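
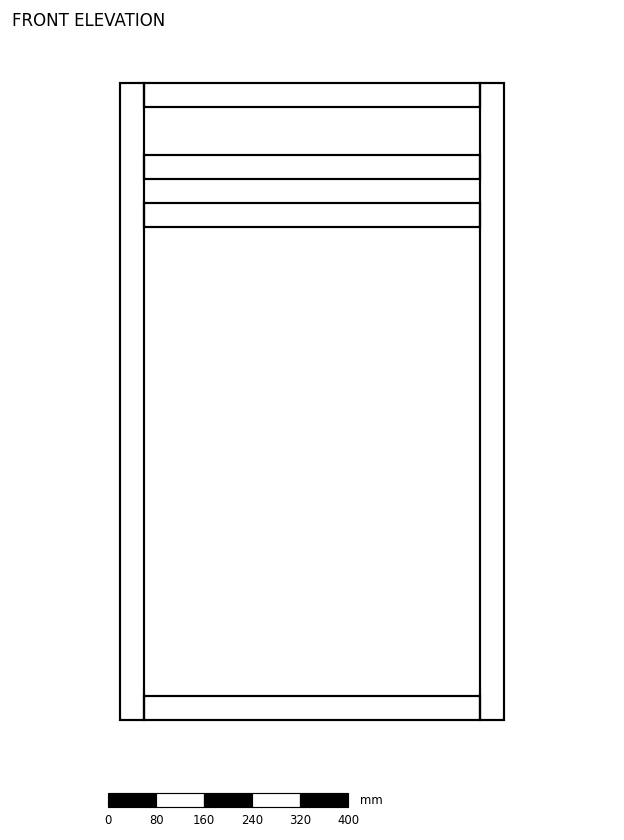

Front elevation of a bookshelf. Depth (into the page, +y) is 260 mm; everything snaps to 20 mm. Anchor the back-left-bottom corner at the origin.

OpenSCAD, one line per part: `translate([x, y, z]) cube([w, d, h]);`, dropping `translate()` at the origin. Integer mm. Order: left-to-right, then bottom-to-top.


cube([40, 260, 1060]);
translate([40, 0, 0]) cube([560, 260, 40]);
translate([40, 0, 820]) cube([560, 260, 40]);
translate([40, 0, 900]) cube([560, 260, 40]);
translate([40, 0, 1020]) cube([560, 260, 40]);
translate([600, 0, 0]) cube([40, 260, 1060]);


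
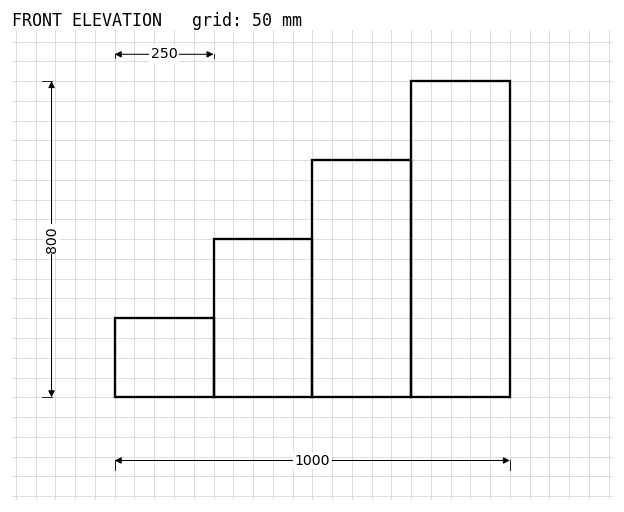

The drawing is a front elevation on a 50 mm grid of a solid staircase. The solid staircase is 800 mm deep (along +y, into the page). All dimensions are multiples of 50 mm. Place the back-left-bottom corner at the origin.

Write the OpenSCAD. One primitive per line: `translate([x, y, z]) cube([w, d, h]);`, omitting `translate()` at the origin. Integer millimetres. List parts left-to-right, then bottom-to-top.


cube([250, 800, 200]);
translate([250, 0, 0]) cube([250, 800, 400]);
translate([500, 0, 0]) cube([250, 800, 600]);
translate([750, 0, 0]) cube([250, 800, 800]);


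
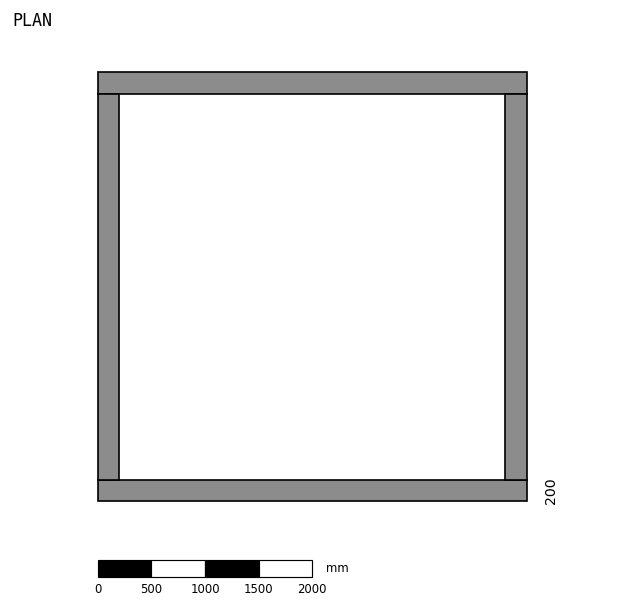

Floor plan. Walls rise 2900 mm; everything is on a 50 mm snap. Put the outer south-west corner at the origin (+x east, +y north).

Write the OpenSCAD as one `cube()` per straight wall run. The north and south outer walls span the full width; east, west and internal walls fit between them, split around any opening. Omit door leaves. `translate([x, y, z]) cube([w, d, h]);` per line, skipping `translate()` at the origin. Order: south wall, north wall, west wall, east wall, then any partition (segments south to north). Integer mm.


cube([4000, 200, 2900]);
translate([0, 3800, 0]) cube([4000, 200, 2900]);
translate([0, 200, 0]) cube([200, 3600, 2900]);
translate([3800, 200, 0]) cube([200, 3600, 2900]);


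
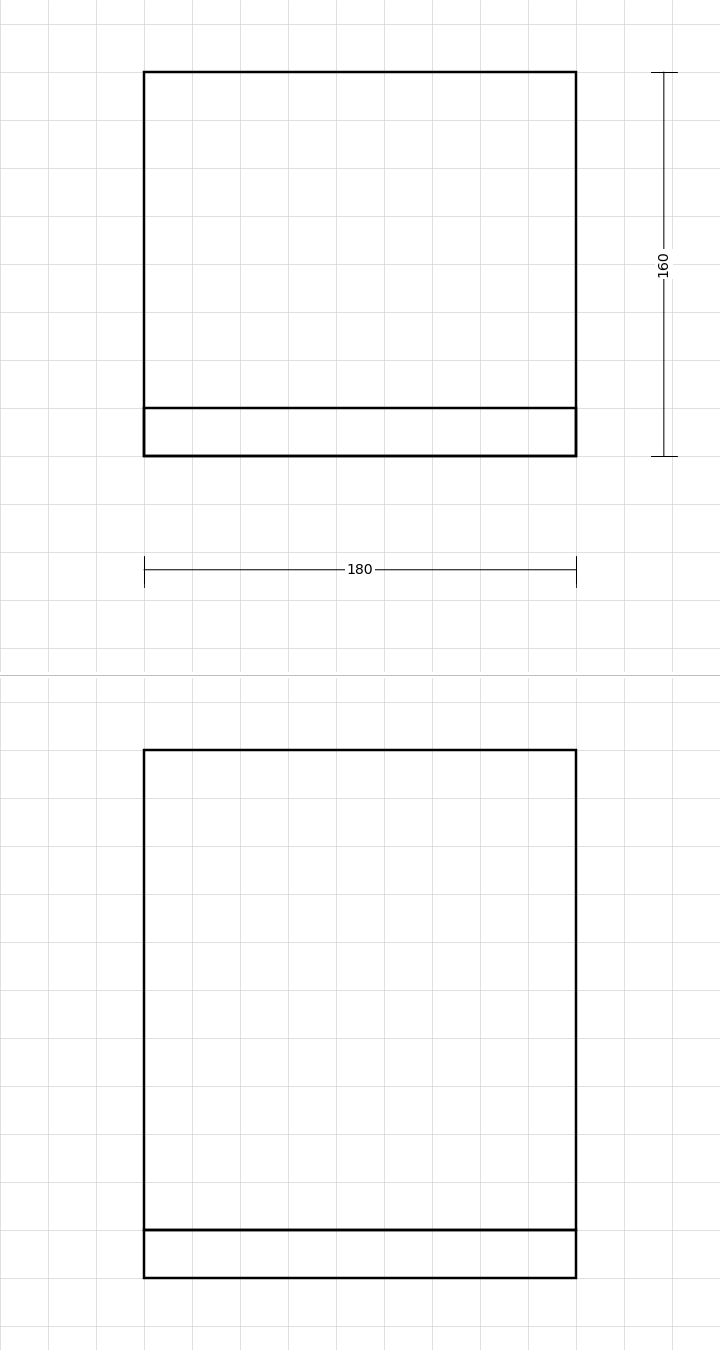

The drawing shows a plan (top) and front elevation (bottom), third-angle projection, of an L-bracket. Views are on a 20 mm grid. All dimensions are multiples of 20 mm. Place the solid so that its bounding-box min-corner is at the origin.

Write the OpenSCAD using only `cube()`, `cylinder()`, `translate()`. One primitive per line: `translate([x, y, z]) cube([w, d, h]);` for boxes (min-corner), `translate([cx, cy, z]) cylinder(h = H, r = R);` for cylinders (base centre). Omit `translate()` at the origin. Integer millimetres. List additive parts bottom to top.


cube([180, 160, 20]);
translate([0, 0, 20]) cube([180, 20, 200]);


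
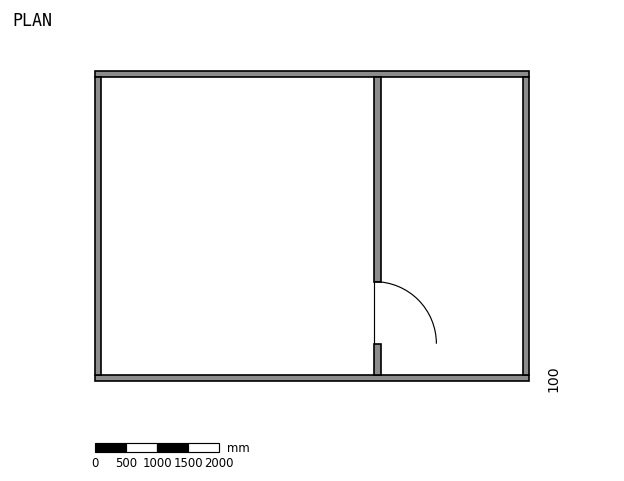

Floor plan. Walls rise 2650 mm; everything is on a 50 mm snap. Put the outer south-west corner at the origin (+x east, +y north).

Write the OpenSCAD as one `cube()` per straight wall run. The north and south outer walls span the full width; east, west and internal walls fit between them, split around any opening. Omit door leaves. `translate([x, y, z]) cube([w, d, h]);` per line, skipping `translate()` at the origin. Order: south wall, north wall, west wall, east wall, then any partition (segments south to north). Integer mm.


cube([7000, 100, 2650]);
translate([0, 4900, 0]) cube([7000, 100, 2650]);
translate([0, 100, 0]) cube([100, 4800, 2650]);
translate([6900, 100, 0]) cube([100, 4800, 2650]);
translate([4500, 100, 0]) cube([100, 500, 2650]);
translate([4500, 1600, 0]) cube([100, 3300, 2650]);


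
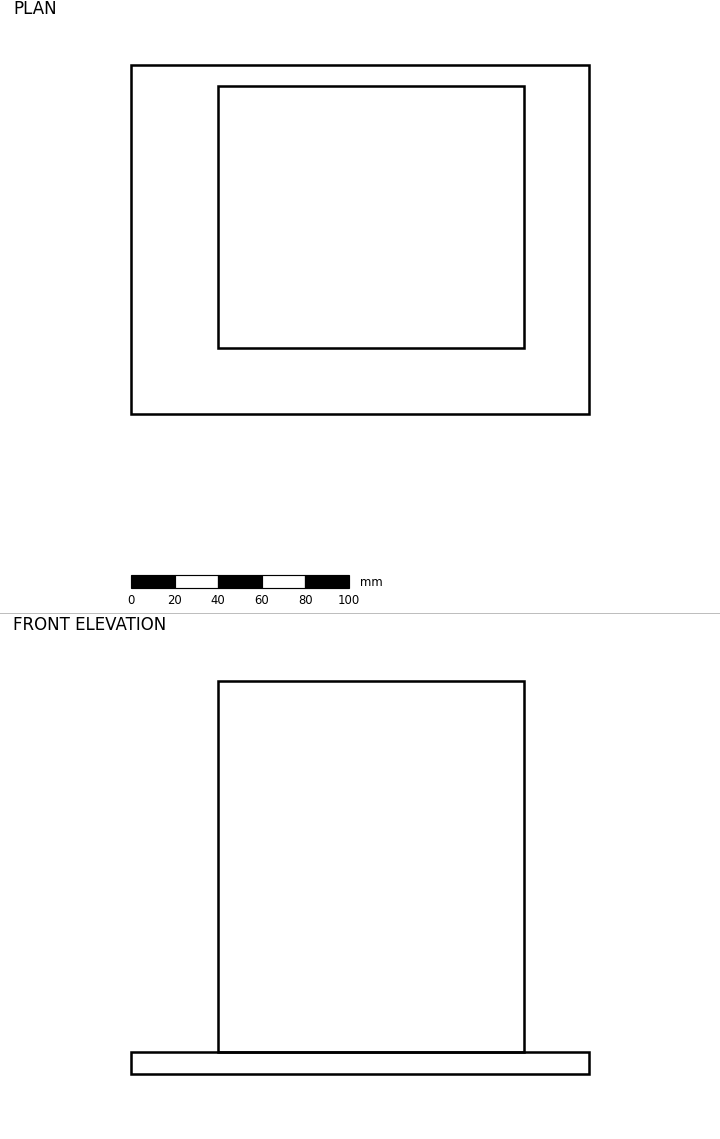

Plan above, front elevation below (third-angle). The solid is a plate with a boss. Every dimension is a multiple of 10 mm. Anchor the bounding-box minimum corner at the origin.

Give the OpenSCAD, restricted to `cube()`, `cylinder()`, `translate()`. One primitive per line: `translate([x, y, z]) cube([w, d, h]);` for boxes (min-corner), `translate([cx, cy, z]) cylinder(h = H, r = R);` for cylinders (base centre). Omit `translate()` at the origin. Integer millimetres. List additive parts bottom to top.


cube([210, 160, 10]);
translate([40, 30, 10]) cube([140, 120, 170]);


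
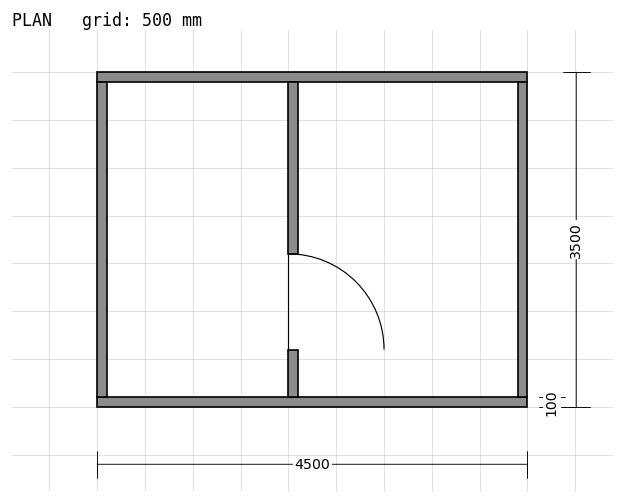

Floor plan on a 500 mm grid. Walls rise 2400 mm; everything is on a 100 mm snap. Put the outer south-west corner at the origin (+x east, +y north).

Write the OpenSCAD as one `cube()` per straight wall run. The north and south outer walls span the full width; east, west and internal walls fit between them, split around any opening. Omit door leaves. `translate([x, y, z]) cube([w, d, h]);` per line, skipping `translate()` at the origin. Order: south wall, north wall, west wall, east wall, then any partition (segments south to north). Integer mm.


cube([4500, 100, 2400]);
translate([0, 3400, 0]) cube([4500, 100, 2400]);
translate([0, 100, 0]) cube([100, 3300, 2400]);
translate([4400, 100, 0]) cube([100, 3300, 2400]);
translate([2000, 100, 0]) cube([100, 500, 2400]);
translate([2000, 1600, 0]) cube([100, 1800, 2400]);


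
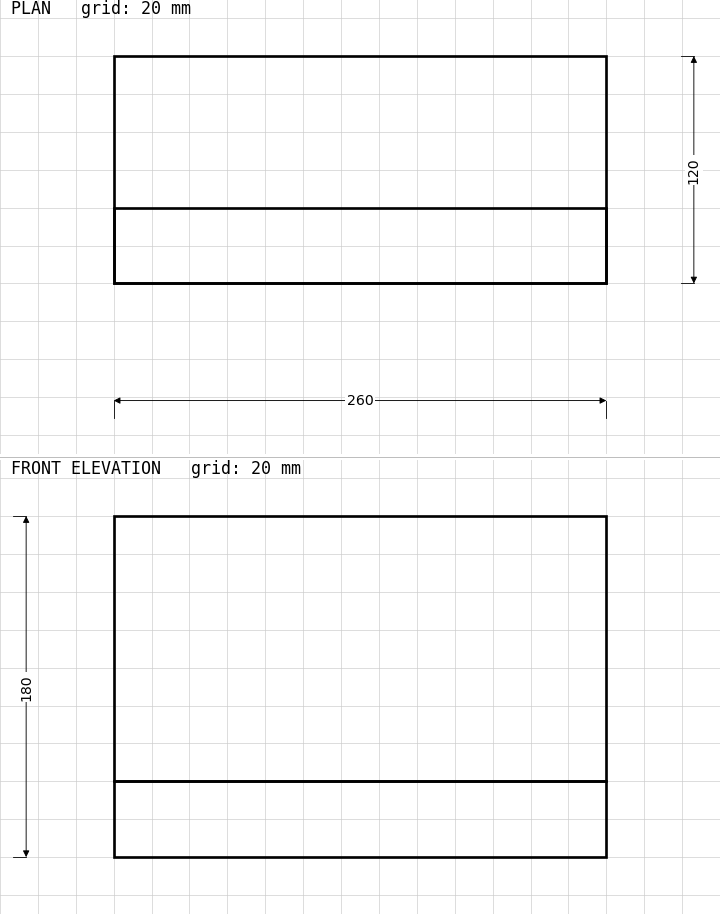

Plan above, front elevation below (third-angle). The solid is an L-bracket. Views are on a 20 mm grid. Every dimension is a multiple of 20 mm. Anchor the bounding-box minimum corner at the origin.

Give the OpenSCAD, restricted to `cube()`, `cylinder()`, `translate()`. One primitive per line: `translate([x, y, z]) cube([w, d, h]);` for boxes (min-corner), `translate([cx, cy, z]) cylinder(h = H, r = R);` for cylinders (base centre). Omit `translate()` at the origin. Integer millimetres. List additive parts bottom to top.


cube([260, 120, 40]);
translate([0, 0, 40]) cube([260, 40, 140]);


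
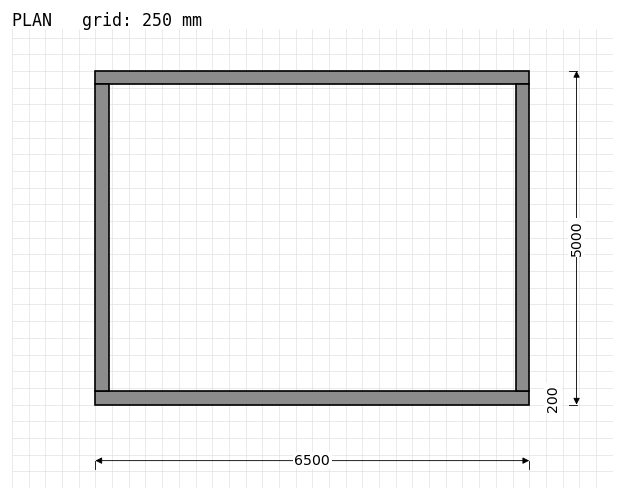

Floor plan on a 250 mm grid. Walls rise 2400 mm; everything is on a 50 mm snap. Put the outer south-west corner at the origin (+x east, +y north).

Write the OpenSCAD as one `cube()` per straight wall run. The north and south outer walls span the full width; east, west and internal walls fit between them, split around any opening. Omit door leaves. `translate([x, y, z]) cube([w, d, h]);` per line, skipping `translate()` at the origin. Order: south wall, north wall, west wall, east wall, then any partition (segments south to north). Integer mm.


cube([6500, 200, 2400]);
translate([0, 4800, 0]) cube([6500, 200, 2400]);
translate([0, 200, 0]) cube([200, 4600, 2400]);
translate([6300, 200, 0]) cube([200, 4600, 2400]);


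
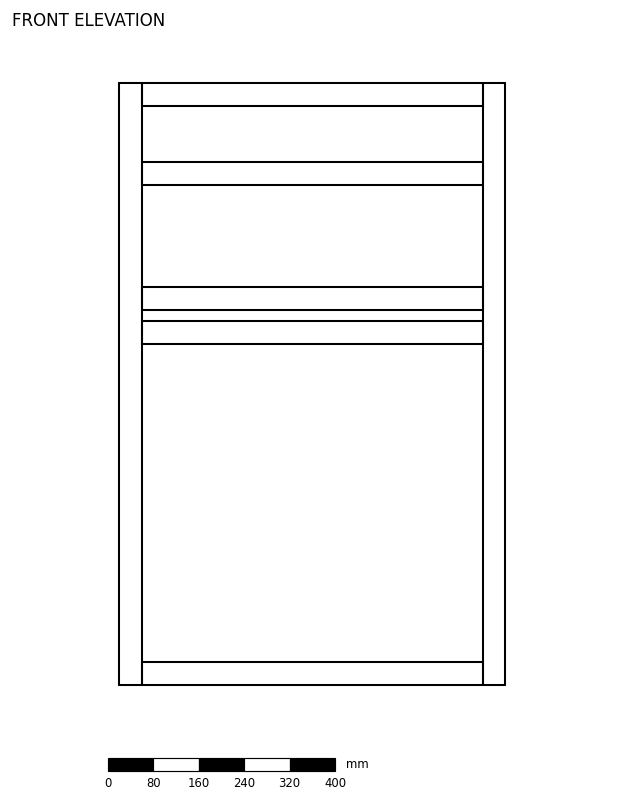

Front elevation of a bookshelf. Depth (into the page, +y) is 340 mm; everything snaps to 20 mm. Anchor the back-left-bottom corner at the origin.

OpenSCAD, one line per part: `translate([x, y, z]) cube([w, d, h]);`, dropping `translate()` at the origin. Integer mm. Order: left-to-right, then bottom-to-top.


cube([40, 340, 1060]);
translate([40, 0, 0]) cube([600, 340, 40]);
translate([40, 0, 600]) cube([600, 340, 40]);
translate([40, 0, 660]) cube([600, 340, 40]);
translate([40, 0, 880]) cube([600, 340, 40]);
translate([40, 0, 1020]) cube([600, 340, 40]);
translate([640, 0, 0]) cube([40, 340, 1060]);


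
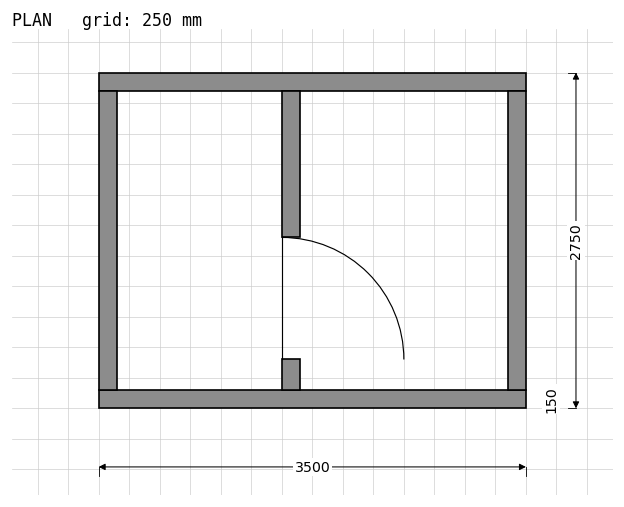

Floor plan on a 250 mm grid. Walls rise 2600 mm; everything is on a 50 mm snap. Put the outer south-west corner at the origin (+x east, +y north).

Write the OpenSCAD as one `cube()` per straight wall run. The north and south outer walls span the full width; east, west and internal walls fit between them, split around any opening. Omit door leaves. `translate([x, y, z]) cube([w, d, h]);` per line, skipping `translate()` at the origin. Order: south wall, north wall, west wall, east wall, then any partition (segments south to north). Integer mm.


cube([3500, 150, 2600]);
translate([0, 2600, 0]) cube([3500, 150, 2600]);
translate([0, 150, 0]) cube([150, 2450, 2600]);
translate([3350, 150, 0]) cube([150, 2450, 2600]);
translate([1500, 150, 0]) cube([150, 250, 2600]);
translate([1500, 1400, 0]) cube([150, 1200, 2600]);


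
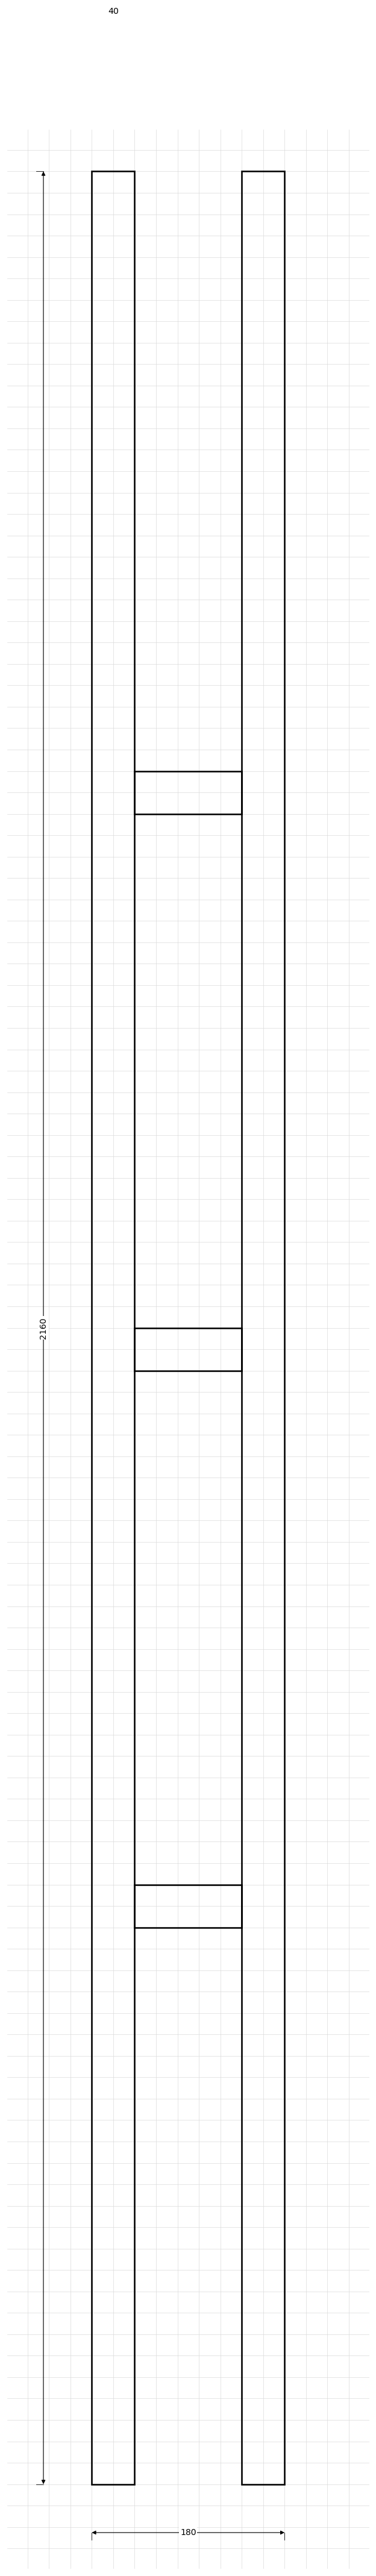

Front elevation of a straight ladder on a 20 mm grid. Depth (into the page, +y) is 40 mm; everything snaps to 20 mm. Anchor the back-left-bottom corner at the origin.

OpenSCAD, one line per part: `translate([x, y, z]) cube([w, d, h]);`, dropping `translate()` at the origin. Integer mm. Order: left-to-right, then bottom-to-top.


cube([40, 40, 2160]);
translate([40, 0, 520]) cube([100, 40, 40]);
translate([40, 0, 1040]) cube([100, 40, 40]);
translate([40, 0, 1560]) cube([100, 40, 40]);
translate([140, 0, 0]) cube([40, 40, 2160]);


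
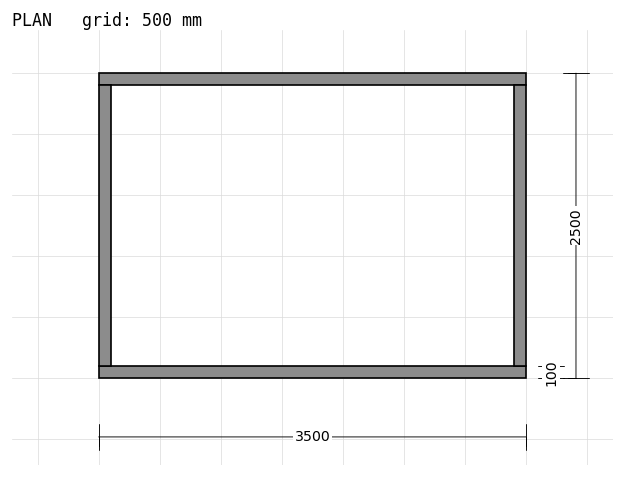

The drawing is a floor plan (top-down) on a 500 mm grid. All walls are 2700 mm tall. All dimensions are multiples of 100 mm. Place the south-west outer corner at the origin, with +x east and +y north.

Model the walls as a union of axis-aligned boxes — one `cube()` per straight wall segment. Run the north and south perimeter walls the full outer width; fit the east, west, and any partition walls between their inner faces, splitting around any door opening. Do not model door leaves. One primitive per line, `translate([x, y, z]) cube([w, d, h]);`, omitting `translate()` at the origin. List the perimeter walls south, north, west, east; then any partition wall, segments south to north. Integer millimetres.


cube([3500, 100, 2700]);
translate([0, 2400, 0]) cube([3500, 100, 2700]);
translate([0, 100, 0]) cube([100, 2300, 2700]);
translate([3400, 100, 0]) cube([100, 2300, 2700]);


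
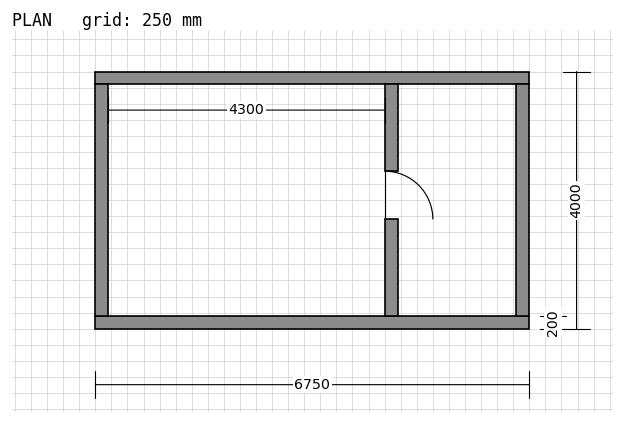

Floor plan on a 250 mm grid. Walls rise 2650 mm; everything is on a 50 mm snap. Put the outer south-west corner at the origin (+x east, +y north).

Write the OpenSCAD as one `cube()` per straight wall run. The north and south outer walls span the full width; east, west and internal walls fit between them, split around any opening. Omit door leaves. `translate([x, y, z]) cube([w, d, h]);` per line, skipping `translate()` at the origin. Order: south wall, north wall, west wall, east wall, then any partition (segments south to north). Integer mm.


cube([6750, 200, 2650]);
translate([0, 3800, 0]) cube([6750, 200, 2650]);
translate([0, 200, 0]) cube([200, 3600, 2650]);
translate([6550, 200, 0]) cube([200, 3600, 2650]);
translate([4500, 200, 0]) cube([200, 1500, 2650]);
translate([4500, 2450, 0]) cube([200, 1350, 2650]);


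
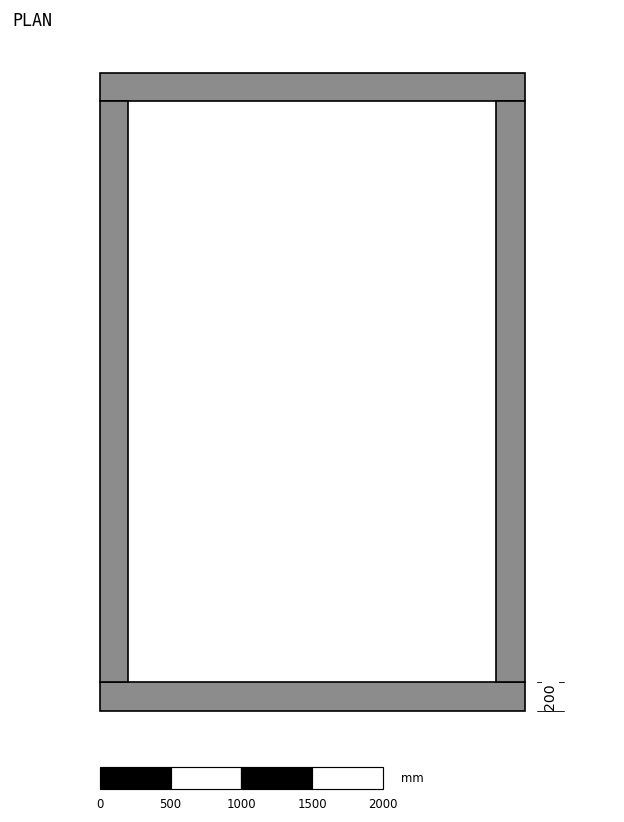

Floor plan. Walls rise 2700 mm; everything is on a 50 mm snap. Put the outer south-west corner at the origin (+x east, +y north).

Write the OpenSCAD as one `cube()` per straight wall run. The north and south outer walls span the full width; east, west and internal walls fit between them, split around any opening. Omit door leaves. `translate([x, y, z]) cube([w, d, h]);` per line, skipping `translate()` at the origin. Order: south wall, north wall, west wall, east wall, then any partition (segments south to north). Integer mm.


cube([3000, 200, 2700]);
translate([0, 4300, 0]) cube([3000, 200, 2700]);
translate([0, 200, 0]) cube([200, 4100, 2700]);
translate([2800, 200, 0]) cube([200, 4100, 2700]);


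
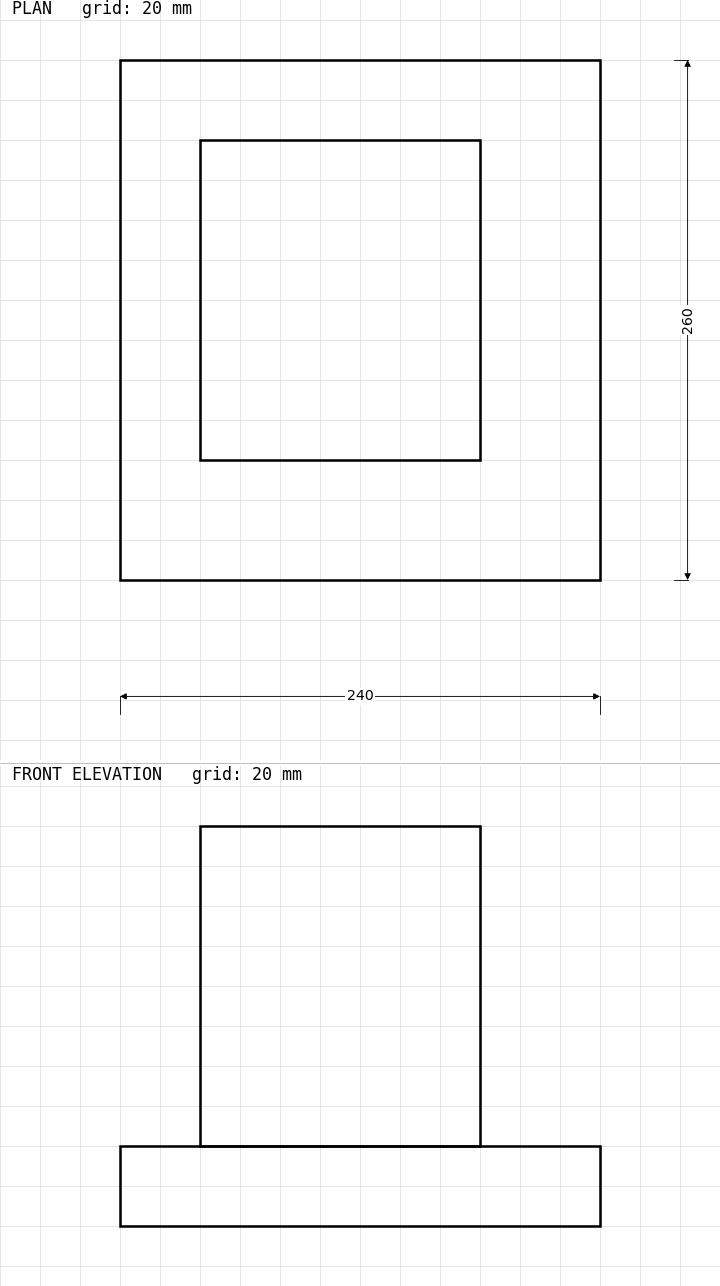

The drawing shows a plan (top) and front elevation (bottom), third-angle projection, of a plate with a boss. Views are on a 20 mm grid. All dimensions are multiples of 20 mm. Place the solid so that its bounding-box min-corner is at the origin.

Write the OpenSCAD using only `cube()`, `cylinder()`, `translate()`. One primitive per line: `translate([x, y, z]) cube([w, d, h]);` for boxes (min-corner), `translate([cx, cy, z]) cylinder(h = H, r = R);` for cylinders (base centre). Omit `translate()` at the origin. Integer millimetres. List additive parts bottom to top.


cube([240, 260, 40]);
translate([40, 60, 40]) cube([140, 160, 160]);


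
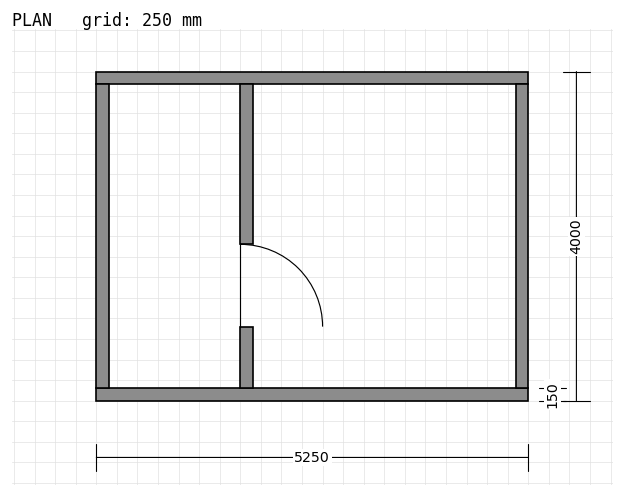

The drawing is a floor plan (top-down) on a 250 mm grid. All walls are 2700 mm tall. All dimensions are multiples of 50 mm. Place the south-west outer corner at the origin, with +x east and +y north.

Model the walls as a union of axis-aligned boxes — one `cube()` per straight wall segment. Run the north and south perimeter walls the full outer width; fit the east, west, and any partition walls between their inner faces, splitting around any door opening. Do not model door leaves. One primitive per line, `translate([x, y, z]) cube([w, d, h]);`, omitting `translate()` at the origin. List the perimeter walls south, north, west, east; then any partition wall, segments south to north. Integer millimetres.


cube([5250, 150, 2700]);
translate([0, 3850, 0]) cube([5250, 150, 2700]);
translate([0, 150, 0]) cube([150, 3700, 2700]);
translate([5100, 150, 0]) cube([150, 3700, 2700]);
translate([1750, 150, 0]) cube([150, 750, 2700]);
translate([1750, 1900, 0]) cube([150, 1950, 2700]);


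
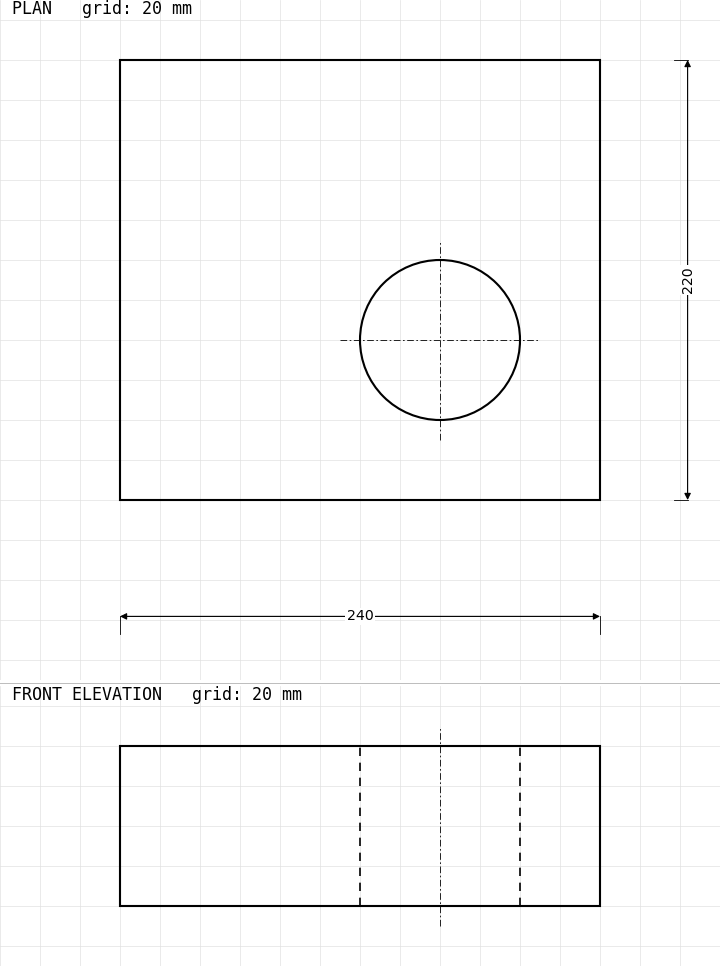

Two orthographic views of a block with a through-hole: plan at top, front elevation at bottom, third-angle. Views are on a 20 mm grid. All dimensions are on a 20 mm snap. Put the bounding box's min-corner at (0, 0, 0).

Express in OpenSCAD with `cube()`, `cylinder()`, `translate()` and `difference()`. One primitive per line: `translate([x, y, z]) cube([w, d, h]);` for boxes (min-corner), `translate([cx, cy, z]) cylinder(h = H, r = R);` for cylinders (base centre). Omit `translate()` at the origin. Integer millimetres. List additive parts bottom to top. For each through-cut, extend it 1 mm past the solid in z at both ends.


difference() {
  cube([240, 220, 80]);
  translate([160, 80, -1]) cylinder(h = 82, r = 40);
}


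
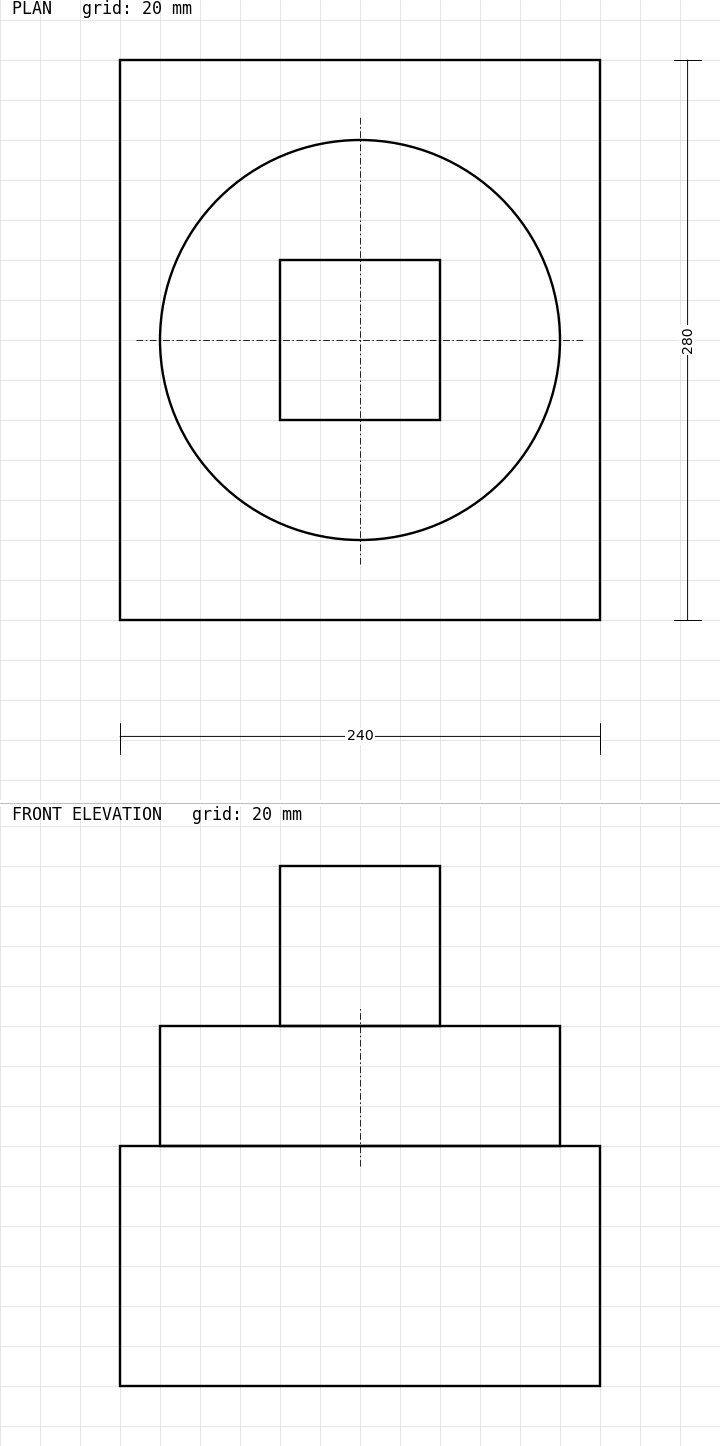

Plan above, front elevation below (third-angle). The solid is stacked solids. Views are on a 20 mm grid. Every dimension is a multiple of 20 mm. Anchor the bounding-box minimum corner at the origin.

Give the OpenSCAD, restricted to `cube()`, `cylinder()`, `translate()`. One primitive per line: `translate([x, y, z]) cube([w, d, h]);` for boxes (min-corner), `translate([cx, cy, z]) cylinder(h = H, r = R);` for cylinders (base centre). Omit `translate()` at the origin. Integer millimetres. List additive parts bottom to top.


cube([240, 280, 120]);
translate([120, 140, 120]) cylinder(h = 60, r = 100);
translate([80, 100, 180]) cube([80, 80, 80]);


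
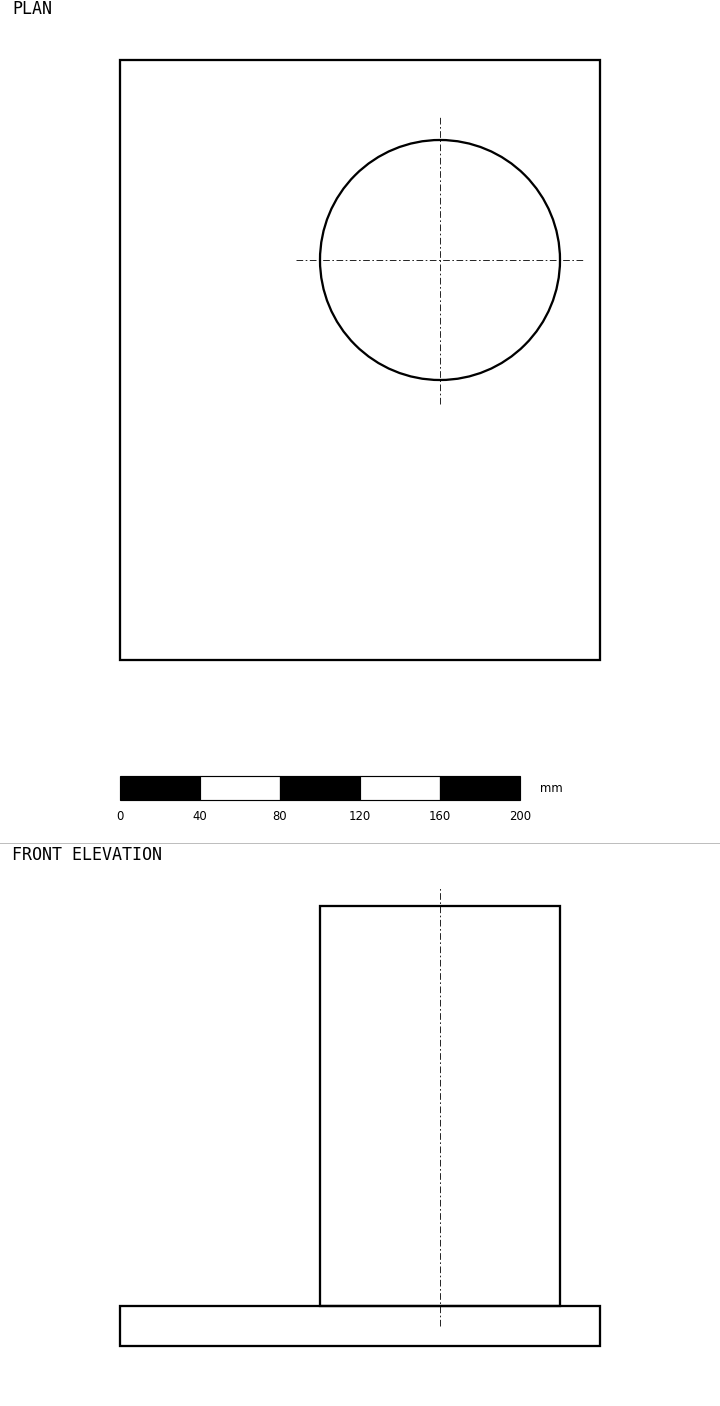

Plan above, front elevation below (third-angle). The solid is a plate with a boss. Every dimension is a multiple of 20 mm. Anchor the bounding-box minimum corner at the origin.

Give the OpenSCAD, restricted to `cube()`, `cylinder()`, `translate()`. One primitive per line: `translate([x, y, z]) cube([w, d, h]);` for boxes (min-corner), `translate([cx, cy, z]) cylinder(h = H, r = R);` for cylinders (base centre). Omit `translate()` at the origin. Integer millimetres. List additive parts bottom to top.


cube([240, 300, 20]);
translate([160, 200, 20]) cylinder(h = 200, r = 60);


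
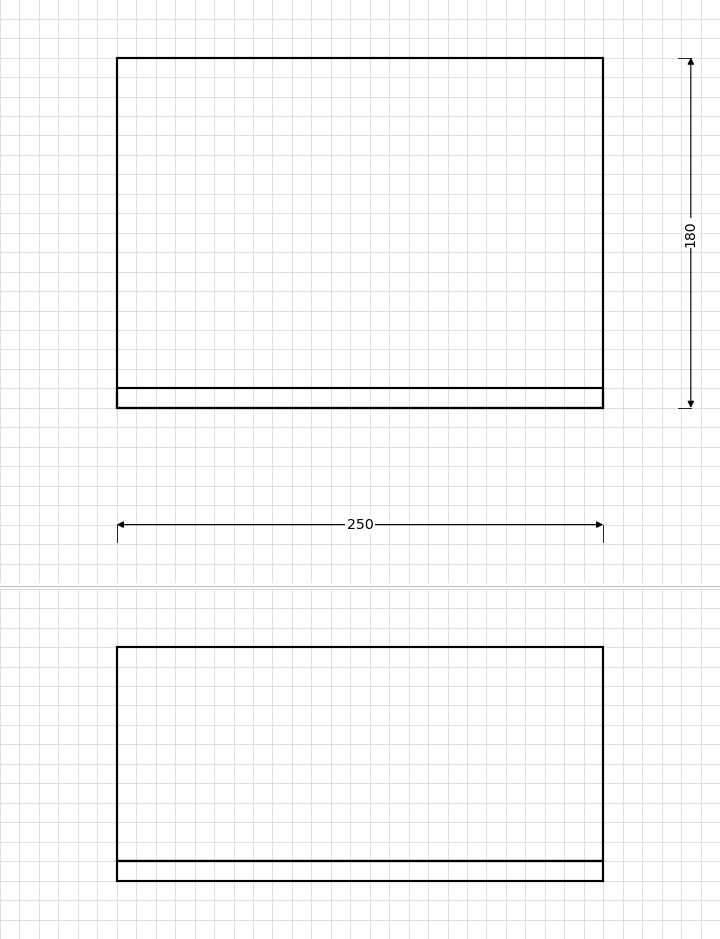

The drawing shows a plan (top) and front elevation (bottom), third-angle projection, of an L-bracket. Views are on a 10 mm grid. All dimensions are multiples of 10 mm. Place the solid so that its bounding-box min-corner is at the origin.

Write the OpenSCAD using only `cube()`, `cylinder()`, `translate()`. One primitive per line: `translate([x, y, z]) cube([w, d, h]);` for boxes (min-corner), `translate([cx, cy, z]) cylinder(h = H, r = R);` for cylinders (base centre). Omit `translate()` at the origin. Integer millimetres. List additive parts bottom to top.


cube([250, 180, 10]);
translate([0, 0, 10]) cube([250, 10, 110]);


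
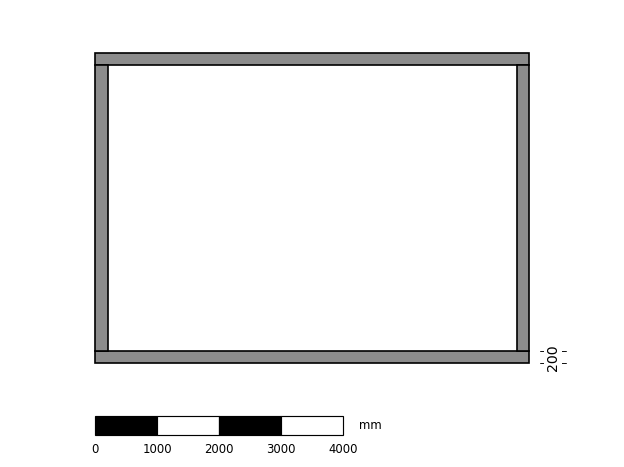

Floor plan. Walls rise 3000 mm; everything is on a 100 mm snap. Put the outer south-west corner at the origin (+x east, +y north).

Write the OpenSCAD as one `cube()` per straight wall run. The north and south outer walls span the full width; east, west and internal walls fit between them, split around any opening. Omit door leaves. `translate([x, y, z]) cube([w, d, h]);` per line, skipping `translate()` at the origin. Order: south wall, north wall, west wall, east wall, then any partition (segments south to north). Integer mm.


cube([7000, 200, 3000]);
translate([0, 4800, 0]) cube([7000, 200, 3000]);
translate([0, 200, 0]) cube([200, 4600, 3000]);
translate([6800, 200, 0]) cube([200, 4600, 3000]);


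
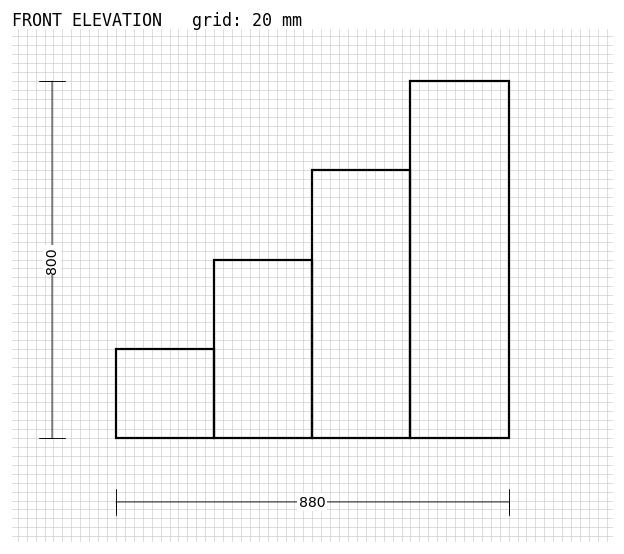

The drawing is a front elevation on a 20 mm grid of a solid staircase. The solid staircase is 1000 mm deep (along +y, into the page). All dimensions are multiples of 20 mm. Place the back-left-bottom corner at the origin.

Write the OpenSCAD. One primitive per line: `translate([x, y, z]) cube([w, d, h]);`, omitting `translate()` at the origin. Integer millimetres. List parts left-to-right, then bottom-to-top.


cube([220, 1000, 200]);
translate([220, 0, 0]) cube([220, 1000, 400]);
translate([440, 0, 0]) cube([220, 1000, 600]);
translate([660, 0, 0]) cube([220, 1000, 800]);


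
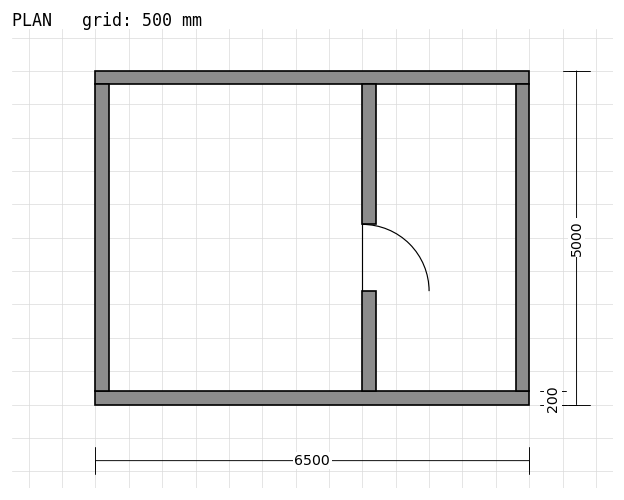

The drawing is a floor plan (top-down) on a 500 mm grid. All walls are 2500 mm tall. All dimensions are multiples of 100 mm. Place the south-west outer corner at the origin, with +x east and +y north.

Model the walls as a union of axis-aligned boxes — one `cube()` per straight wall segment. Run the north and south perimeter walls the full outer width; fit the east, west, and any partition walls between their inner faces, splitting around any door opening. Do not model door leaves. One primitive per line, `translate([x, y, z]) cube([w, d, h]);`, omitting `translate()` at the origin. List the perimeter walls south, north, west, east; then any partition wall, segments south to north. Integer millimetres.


cube([6500, 200, 2500]);
translate([0, 4800, 0]) cube([6500, 200, 2500]);
translate([0, 200, 0]) cube([200, 4600, 2500]);
translate([6300, 200, 0]) cube([200, 4600, 2500]);
translate([4000, 200, 0]) cube([200, 1500, 2500]);
translate([4000, 2700, 0]) cube([200, 2100, 2500]);


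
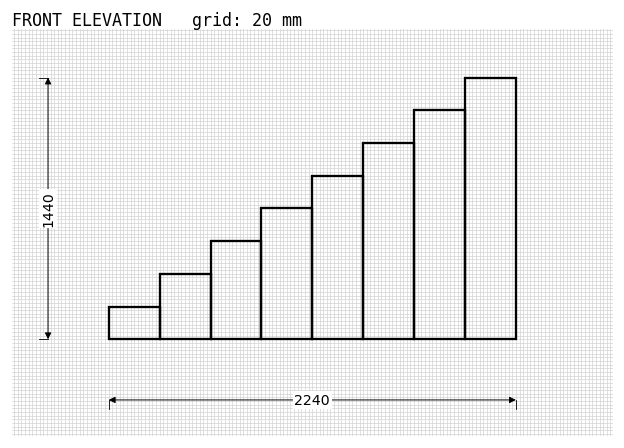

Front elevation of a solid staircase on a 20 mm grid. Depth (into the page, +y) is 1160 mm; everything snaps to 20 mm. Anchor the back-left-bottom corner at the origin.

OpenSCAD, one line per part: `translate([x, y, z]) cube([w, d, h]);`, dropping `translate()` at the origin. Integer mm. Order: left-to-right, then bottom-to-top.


cube([280, 1160, 180]);
translate([280, 0, 0]) cube([280, 1160, 360]);
translate([560, 0, 0]) cube([280, 1160, 540]);
translate([840, 0, 0]) cube([280, 1160, 720]);
translate([1120, 0, 0]) cube([280, 1160, 900]);
translate([1400, 0, 0]) cube([280, 1160, 1080]);
translate([1680, 0, 0]) cube([280, 1160, 1260]);
translate([1960, 0, 0]) cube([280, 1160, 1440]);


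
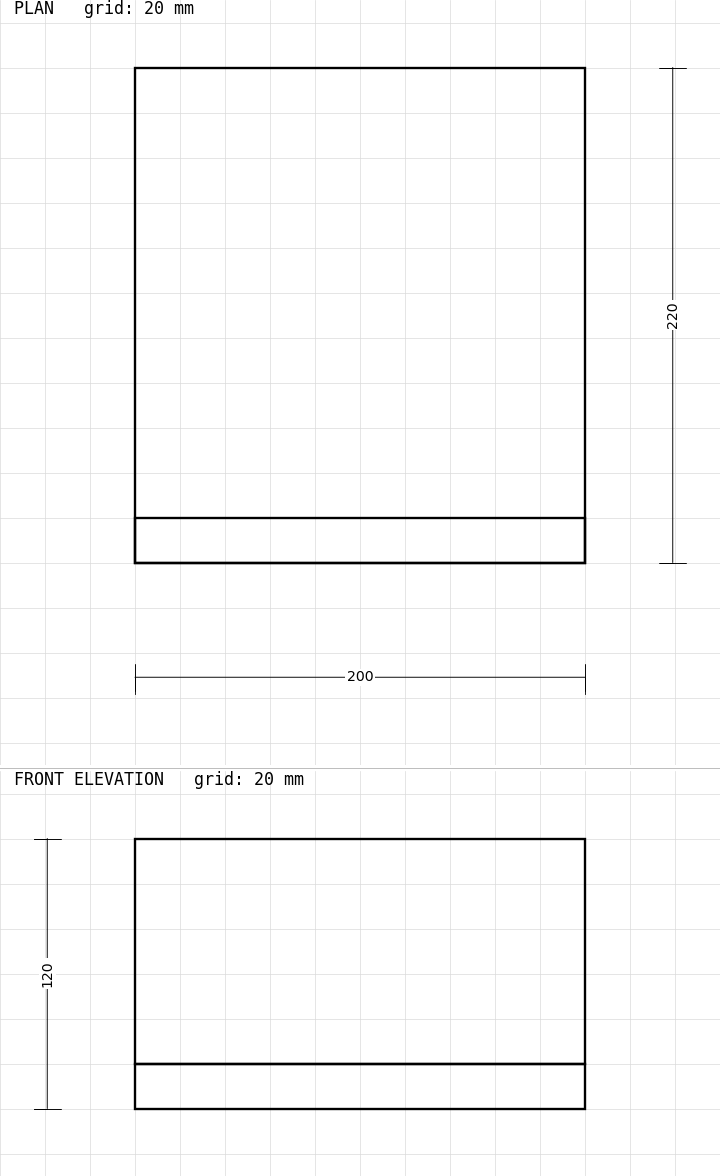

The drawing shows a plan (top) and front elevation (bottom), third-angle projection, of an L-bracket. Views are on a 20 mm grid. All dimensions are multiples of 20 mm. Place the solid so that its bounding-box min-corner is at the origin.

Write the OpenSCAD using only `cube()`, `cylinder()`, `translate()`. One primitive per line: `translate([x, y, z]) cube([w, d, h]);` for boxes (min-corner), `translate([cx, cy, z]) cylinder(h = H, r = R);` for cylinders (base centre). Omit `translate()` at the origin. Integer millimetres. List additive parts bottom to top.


cube([200, 220, 20]);
translate([0, 0, 20]) cube([200, 20, 100]);


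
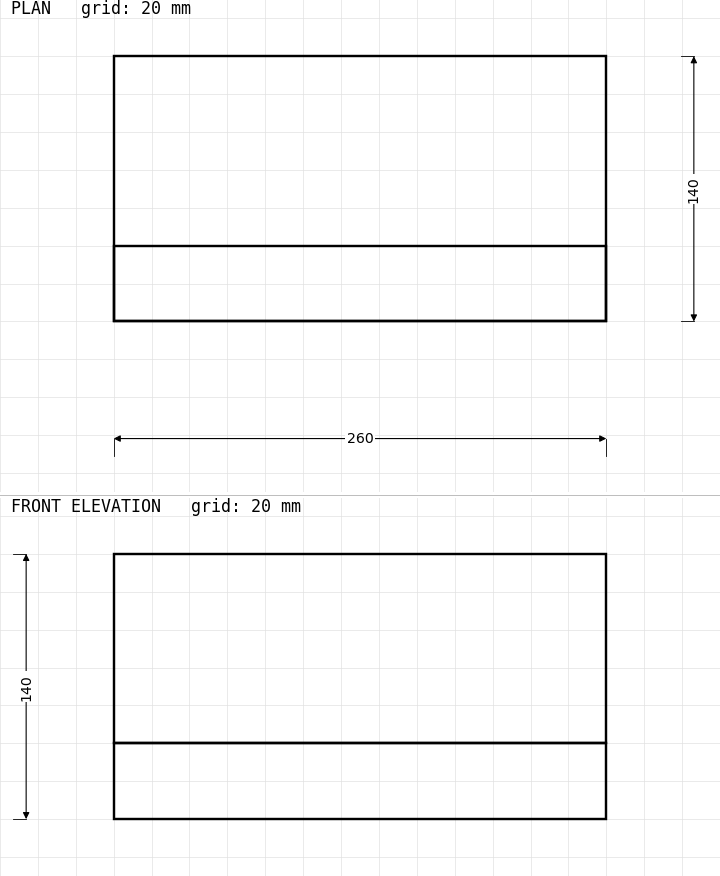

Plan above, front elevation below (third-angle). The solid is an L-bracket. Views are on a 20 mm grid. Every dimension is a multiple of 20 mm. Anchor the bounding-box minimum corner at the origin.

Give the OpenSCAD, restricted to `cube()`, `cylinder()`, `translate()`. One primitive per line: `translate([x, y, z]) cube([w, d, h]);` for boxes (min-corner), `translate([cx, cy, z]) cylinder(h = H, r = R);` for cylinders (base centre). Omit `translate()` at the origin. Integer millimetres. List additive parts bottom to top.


cube([260, 140, 40]);
translate([0, 0, 40]) cube([260, 40, 100]);


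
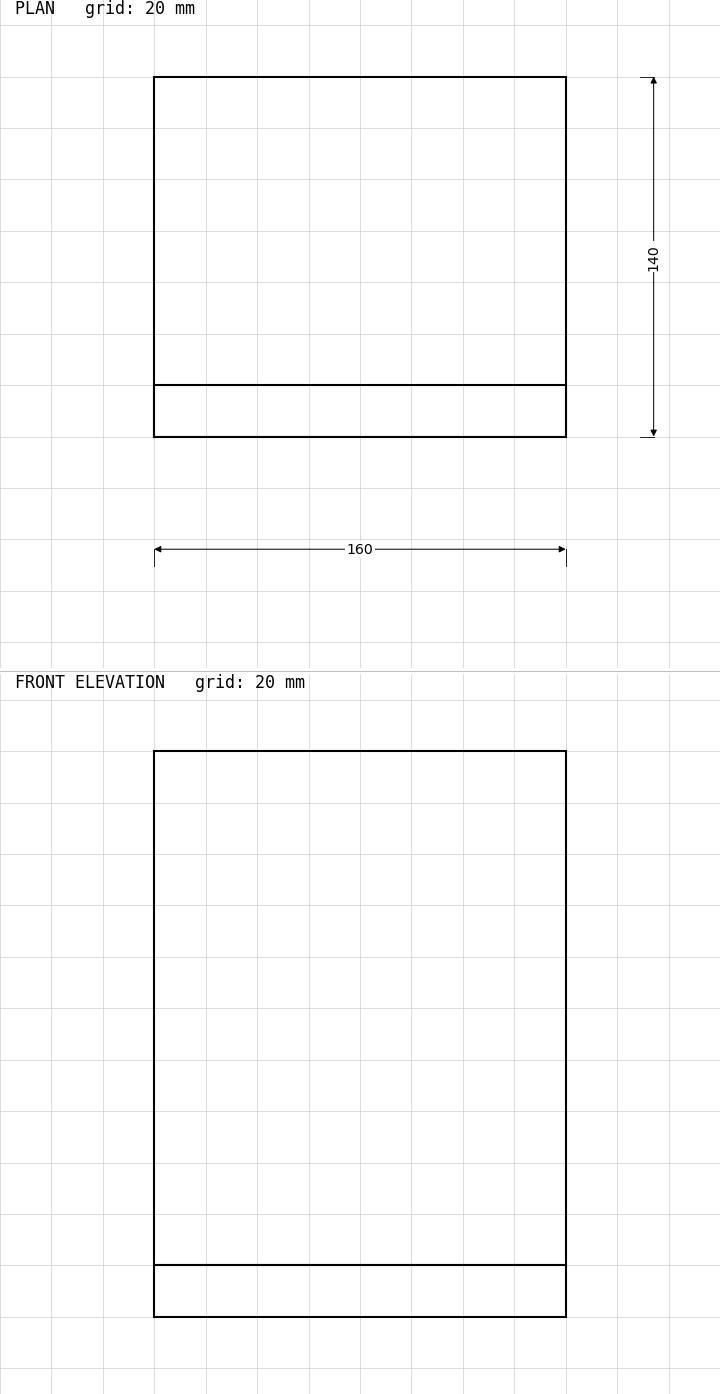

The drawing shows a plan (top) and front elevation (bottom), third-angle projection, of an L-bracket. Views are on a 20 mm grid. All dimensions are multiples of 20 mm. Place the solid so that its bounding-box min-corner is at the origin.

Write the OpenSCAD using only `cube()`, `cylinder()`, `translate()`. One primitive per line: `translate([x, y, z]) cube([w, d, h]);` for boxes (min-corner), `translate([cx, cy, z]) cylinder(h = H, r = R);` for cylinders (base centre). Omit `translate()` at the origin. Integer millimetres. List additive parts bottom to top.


cube([160, 140, 20]);
translate([0, 0, 20]) cube([160, 20, 200]);


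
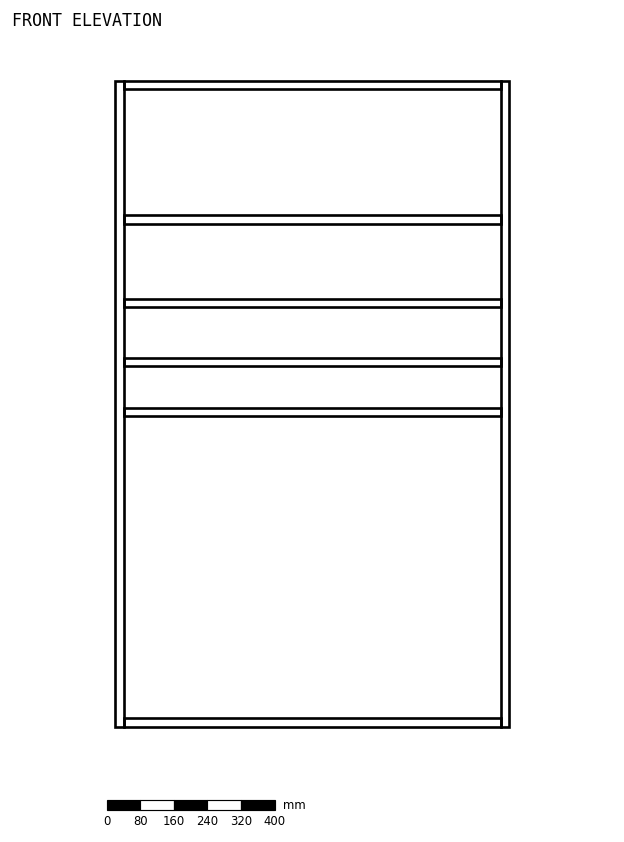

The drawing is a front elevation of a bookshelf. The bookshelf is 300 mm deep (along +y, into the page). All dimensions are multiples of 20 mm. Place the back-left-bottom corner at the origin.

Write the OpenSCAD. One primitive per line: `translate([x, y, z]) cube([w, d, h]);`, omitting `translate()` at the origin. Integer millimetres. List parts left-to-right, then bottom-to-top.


cube([20, 300, 1540]);
translate([20, 0, 0]) cube([900, 300, 20]);
translate([20, 0, 740]) cube([900, 300, 20]);
translate([20, 0, 860]) cube([900, 300, 20]);
translate([20, 0, 1000]) cube([900, 300, 20]);
translate([20, 0, 1200]) cube([900, 300, 20]);
translate([20, 0, 1520]) cube([900, 300, 20]);
translate([920, 0, 0]) cube([20, 300, 1540]);


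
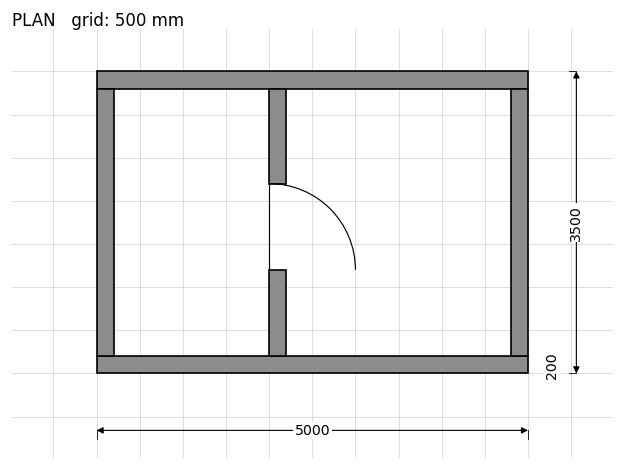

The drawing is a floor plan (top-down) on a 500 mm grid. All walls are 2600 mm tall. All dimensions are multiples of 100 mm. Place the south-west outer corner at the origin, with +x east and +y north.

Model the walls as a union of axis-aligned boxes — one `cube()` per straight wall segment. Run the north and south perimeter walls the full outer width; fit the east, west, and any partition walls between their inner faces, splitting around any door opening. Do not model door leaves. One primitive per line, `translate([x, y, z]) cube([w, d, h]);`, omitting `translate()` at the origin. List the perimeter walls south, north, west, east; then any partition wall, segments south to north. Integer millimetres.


cube([5000, 200, 2600]);
translate([0, 3300, 0]) cube([5000, 200, 2600]);
translate([0, 200, 0]) cube([200, 3100, 2600]);
translate([4800, 200, 0]) cube([200, 3100, 2600]);
translate([2000, 200, 0]) cube([200, 1000, 2600]);
translate([2000, 2200, 0]) cube([200, 1100, 2600]);


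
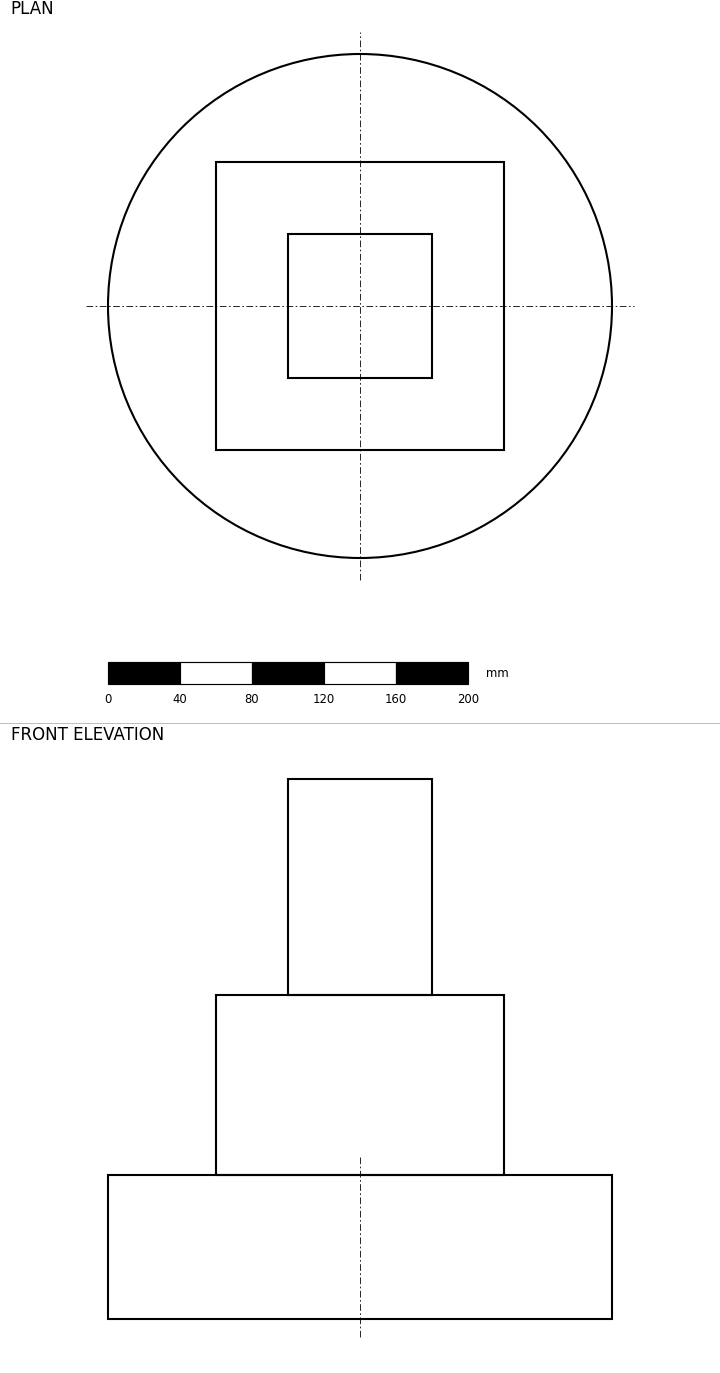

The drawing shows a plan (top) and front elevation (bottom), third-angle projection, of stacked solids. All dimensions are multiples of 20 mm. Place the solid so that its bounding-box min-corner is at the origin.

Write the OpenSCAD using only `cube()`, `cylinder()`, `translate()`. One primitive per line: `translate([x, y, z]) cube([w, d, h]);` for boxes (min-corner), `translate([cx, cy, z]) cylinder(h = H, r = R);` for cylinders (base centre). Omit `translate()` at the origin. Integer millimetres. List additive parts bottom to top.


translate([140, 140, 0]) cylinder(h = 80, r = 140);
translate([60, 60, 80]) cube([160, 160, 100]);
translate([100, 100, 180]) cube([80, 80, 120]);


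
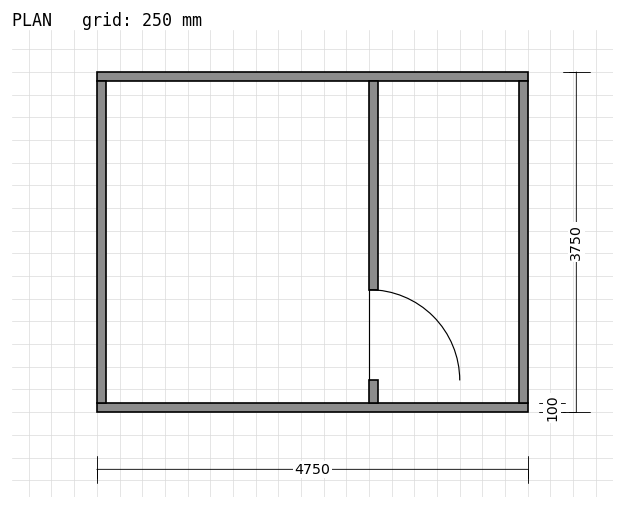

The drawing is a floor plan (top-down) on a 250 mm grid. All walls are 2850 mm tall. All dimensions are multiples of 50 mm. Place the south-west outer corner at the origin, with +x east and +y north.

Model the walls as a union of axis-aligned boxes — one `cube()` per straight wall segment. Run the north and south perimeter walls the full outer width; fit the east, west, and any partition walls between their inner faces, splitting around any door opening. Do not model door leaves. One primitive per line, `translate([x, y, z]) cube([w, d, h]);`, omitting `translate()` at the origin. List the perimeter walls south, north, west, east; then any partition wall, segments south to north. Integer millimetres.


cube([4750, 100, 2850]);
translate([0, 3650, 0]) cube([4750, 100, 2850]);
translate([0, 100, 0]) cube([100, 3550, 2850]);
translate([4650, 100, 0]) cube([100, 3550, 2850]);
translate([3000, 100, 0]) cube([100, 250, 2850]);
translate([3000, 1350, 0]) cube([100, 2300, 2850]);


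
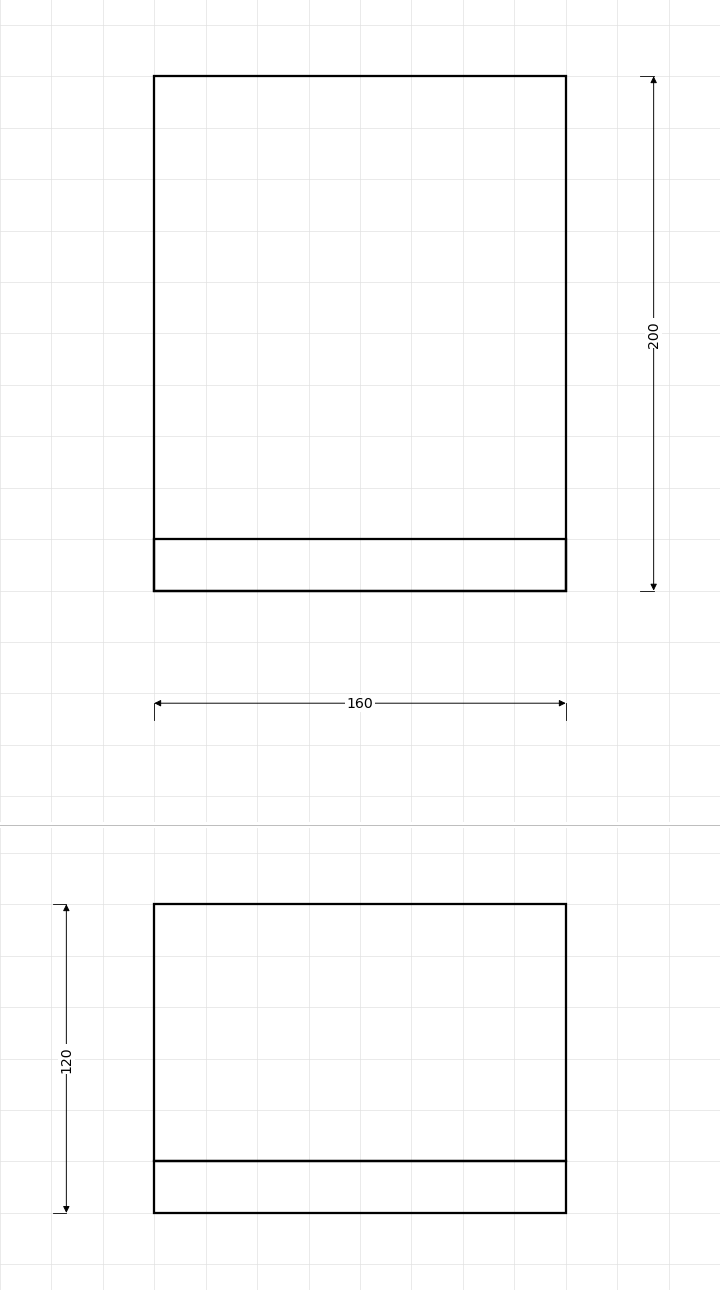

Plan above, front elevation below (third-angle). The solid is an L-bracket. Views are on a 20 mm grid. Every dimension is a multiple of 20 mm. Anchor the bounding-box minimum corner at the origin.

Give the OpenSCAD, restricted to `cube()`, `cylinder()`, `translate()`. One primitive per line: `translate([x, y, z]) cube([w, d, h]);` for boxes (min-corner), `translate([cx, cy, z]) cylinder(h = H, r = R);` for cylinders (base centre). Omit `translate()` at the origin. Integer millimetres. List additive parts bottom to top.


cube([160, 200, 20]);
translate([0, 0, 20]) cube([160, 20, 100]);


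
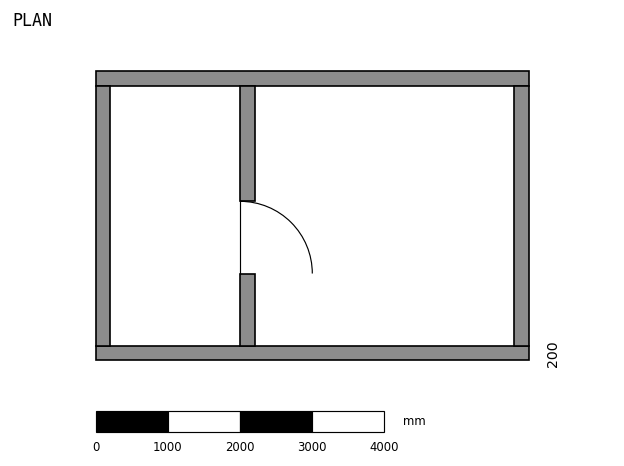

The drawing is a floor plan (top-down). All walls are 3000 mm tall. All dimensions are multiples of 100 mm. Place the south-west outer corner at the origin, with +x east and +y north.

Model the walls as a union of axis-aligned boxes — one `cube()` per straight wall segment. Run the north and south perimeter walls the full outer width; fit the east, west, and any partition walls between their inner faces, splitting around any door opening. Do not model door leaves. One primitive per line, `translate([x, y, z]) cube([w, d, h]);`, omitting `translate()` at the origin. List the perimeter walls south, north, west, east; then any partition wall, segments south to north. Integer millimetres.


cube([6000, 200, 3000]);
translate([0, 3800, 0]) cube([6000, 200, 3000]);
translate([0, 200, 0]) cube([200, 3600, 3000]);
translate([5800, 200, 0]) cube([200, 3600, 3000]);
translate([2000, 200, 0]) cube([200, 1000, 3000]);
translate([2000, 2200, 0]) cube([200, 1600, 3000]);


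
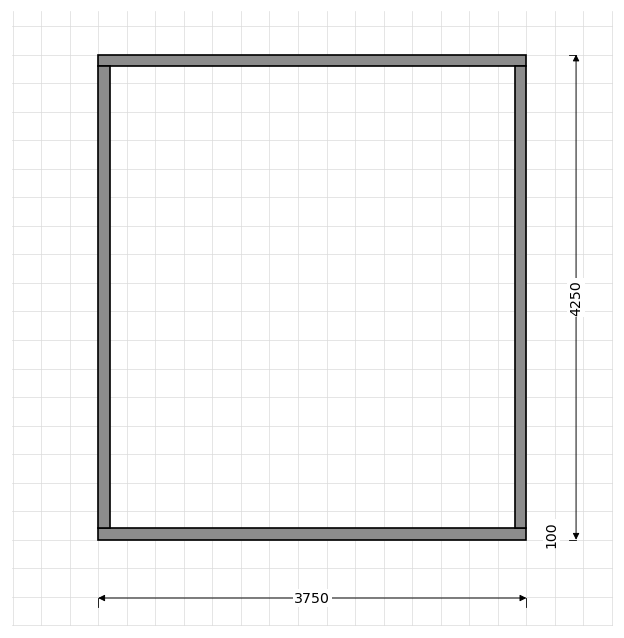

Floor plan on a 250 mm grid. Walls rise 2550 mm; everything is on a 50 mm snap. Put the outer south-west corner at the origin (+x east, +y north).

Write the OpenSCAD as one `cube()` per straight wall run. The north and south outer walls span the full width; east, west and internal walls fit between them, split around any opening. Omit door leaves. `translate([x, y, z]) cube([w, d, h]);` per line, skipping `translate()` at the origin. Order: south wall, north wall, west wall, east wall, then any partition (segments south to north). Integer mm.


cube([3750, 100, 2550]);
translate([0, 4150, 0]) cube([3750, 100, 2550]);
translate([0, 100, 0]) cube([100, 4050, 2550]);
translate([3650, 100, 0]) cube([100, 4050, 2550]);


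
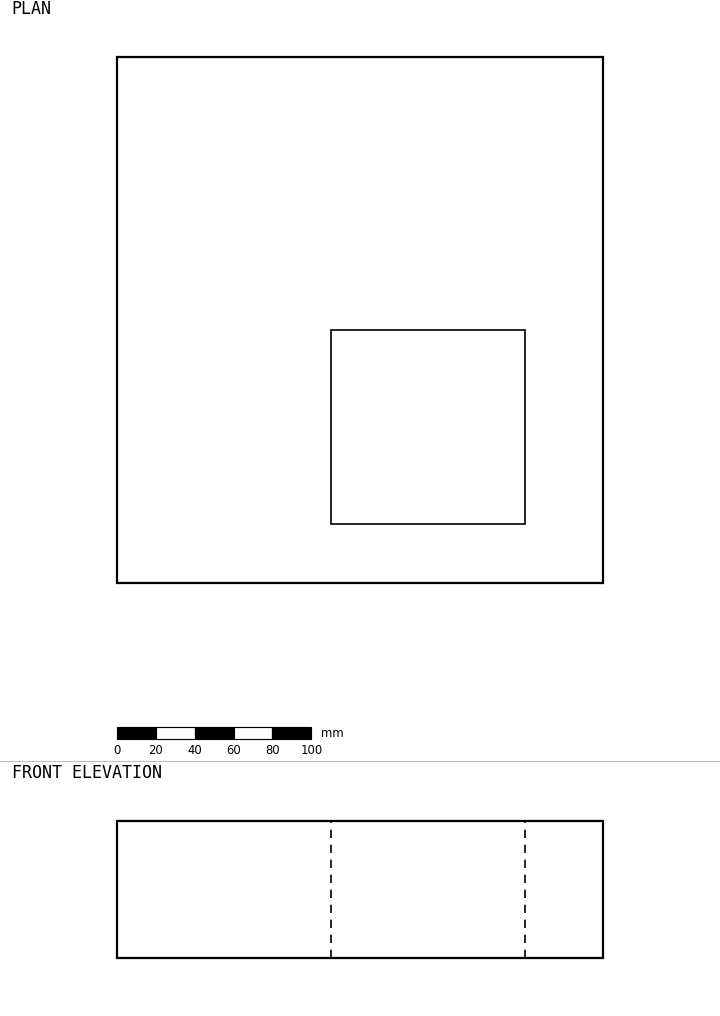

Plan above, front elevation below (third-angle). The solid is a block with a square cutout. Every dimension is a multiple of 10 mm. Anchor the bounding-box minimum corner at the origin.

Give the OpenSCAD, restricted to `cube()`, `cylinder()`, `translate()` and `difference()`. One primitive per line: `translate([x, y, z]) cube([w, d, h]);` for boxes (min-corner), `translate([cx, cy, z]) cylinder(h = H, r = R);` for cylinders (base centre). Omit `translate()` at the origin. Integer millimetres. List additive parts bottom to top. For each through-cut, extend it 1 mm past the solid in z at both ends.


difference() {
  cube([250, 270, 70]);
  translate([110, 30, -1]) cube([100, 100, 72]);
}


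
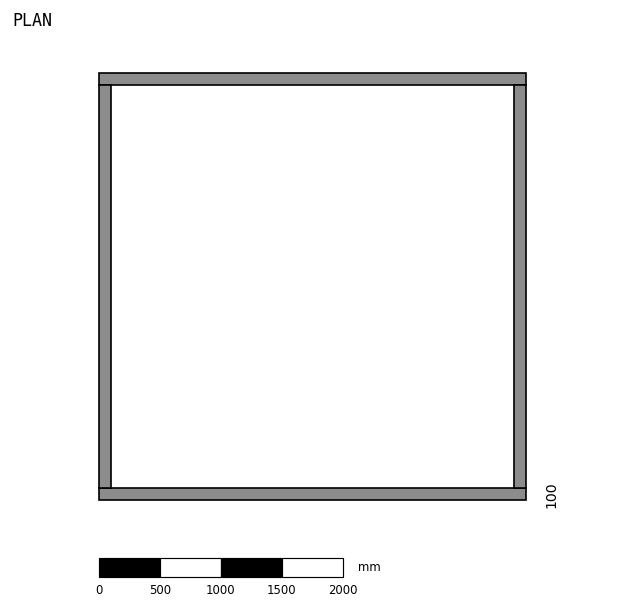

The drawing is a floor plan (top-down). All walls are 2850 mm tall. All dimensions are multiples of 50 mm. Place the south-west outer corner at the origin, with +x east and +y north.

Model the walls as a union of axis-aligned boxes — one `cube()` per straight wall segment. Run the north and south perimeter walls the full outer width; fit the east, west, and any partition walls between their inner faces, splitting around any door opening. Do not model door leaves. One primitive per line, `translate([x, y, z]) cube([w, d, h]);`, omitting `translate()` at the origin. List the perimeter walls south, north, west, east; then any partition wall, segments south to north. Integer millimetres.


cube([3500, 100, 2850]);
translate([0, 3400, 0]) cube([3500, 100, 2850]);
translate([0, 100, 0]) cube([100, 3300, 2850]);
translate([3400, 100, 0]) cube([100, 3300, 2850]);


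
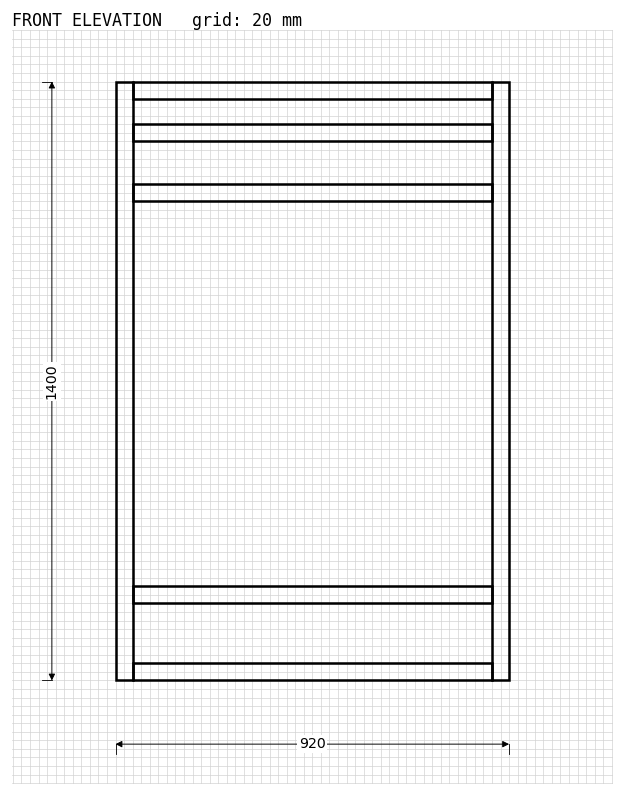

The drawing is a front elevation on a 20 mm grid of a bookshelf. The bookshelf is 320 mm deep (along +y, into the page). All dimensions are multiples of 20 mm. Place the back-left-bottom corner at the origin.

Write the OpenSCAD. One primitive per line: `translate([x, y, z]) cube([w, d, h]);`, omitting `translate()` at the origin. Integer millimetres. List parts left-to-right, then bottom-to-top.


cube([40, 320, 1400]);
translate([40, 0, 0]) cube([840, 320, 40]);
translate([40, 0, 180]) cube([840, 320, 40]);
translate([40, 0, 1120]) cube([840, 320, 40]);
translate([40, 0, 1260]) cube([840, 320, 40]);
translate([40, 0, 1360]) cube([840, 320, 40]);
translate([880, 0, 0]) cube([40, 320, 1400]);
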